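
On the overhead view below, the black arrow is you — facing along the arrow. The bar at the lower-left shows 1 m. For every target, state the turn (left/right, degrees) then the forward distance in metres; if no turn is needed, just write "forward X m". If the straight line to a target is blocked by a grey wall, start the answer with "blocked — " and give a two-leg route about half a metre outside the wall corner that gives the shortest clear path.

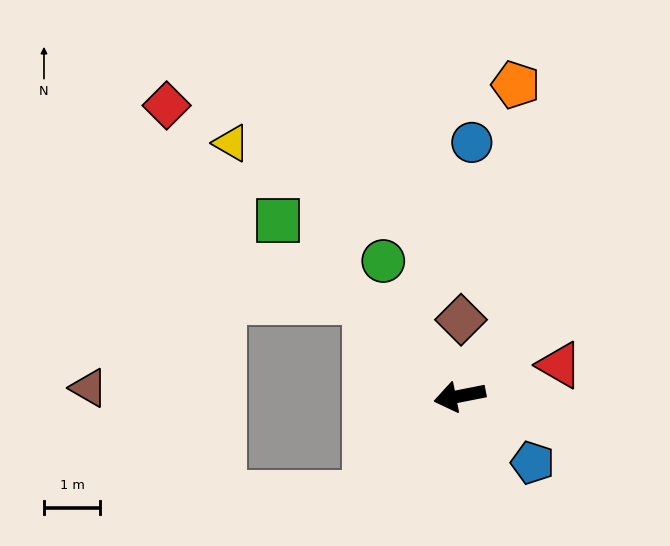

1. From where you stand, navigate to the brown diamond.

turn right 102°, forward 1.4 m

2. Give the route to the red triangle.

turn right 174°, forward 1.9 m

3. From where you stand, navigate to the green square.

turn right 55°, forward 4.5 m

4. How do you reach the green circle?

turn right 72°, forward 2.8 m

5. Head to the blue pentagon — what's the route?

turn left 126°, forward 1.8 m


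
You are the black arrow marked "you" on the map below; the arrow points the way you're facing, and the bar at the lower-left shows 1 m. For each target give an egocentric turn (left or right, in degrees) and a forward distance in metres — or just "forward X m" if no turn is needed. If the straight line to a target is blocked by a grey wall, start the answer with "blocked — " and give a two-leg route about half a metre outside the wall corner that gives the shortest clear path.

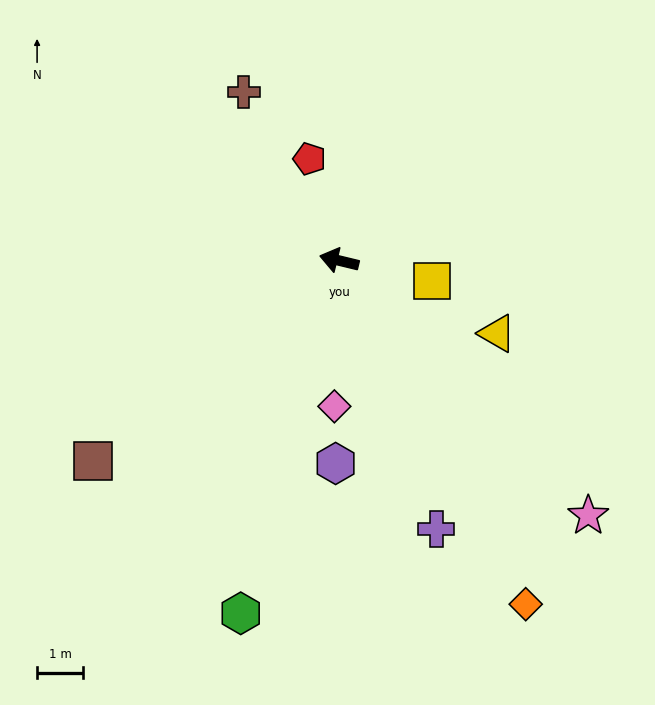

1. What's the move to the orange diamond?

turn left 132°, forward 8.5 m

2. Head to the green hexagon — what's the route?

turn left 88°, forward 7.9 m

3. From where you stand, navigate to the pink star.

turn left 148°, forward 7.7 m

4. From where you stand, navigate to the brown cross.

turn right 47°, forward 4.2 m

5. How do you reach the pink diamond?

turn left 102°, forward 3.2 m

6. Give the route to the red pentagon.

turn right 60°, forward 2.3 m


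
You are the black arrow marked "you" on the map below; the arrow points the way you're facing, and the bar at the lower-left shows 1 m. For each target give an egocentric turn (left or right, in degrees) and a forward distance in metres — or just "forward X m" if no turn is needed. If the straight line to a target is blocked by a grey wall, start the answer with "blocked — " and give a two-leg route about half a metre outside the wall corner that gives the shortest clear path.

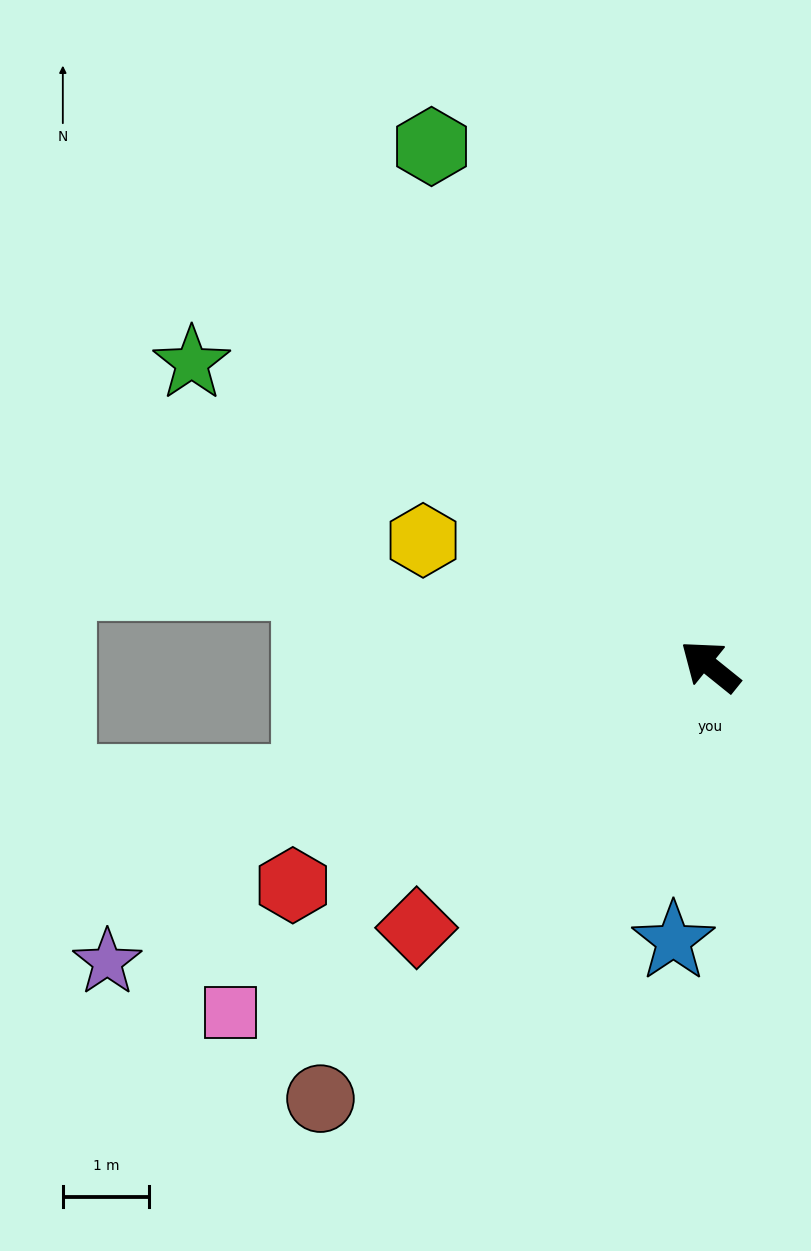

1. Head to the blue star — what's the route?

turn left 121°, forward 3.2 m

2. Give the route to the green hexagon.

turn right 23°, forward 6.8 m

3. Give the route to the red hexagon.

turn left 67°, forward 5.5 m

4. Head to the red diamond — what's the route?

turn left 81°, forward 4.5 m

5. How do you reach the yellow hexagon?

turn left 15°, forward 3.6 m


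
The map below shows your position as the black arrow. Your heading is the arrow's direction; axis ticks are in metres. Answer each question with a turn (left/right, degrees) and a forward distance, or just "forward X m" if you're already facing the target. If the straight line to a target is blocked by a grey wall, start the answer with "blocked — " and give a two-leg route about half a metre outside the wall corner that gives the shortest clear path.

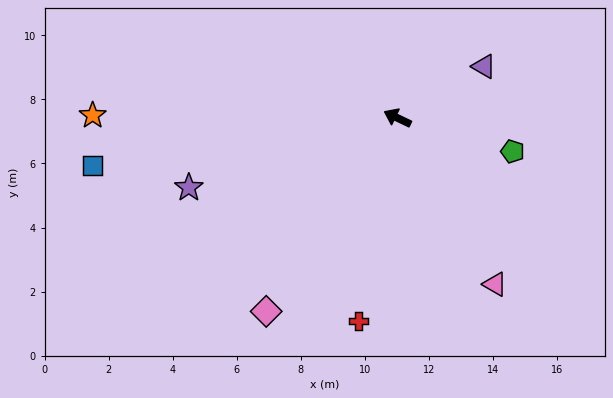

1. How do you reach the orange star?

turn left 25°, forward 9.5 m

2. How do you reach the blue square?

turn left 35°, forward 9.6 m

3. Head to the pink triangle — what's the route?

turn left 146°, forward 6.0 m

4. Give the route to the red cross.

turn left 105°, forward 6.4 m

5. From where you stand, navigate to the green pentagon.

turn right 171°, forward 3.7 m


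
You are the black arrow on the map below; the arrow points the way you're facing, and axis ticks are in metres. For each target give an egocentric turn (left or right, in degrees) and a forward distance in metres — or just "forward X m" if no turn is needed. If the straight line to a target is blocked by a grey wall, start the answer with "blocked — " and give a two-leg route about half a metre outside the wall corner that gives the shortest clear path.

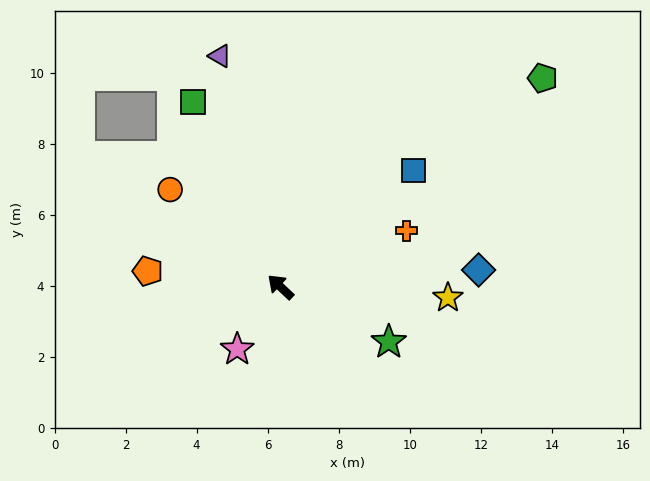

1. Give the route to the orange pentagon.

turn left 36°, forward 3.8 m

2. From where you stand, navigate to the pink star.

turn left 98°, forward 2.1 m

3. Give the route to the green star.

turn right 164°, forward 3.4 m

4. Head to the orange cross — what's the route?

turn right 113°, forward 3.9 m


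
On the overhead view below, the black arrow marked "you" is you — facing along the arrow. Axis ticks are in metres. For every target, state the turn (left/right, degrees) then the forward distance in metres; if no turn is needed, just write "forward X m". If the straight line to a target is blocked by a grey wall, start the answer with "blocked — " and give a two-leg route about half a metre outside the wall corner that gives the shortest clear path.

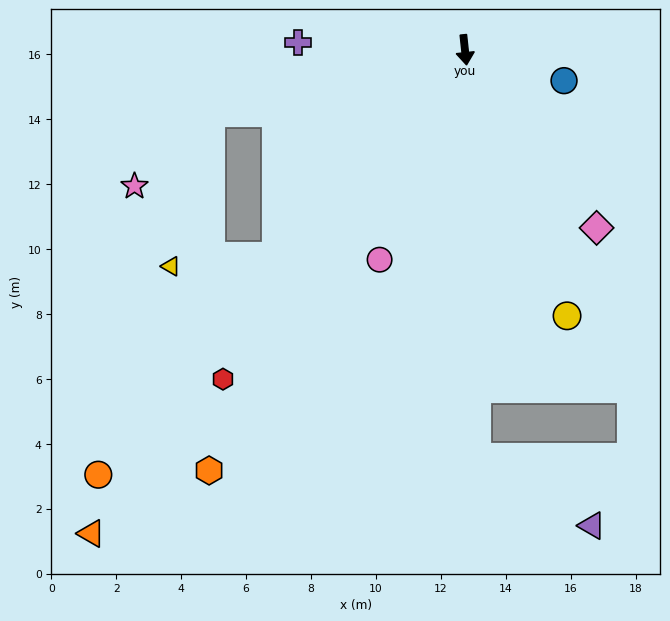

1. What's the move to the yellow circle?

turn left 15°, forward 8.8 m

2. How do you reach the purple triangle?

blocked — turn right 4°, forward 12.5 m, then turn left 57°, forward 4.1 m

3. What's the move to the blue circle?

turn left 67°, forward 3.2 m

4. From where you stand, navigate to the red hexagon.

turn right 42°, forward 12.6 m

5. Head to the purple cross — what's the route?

turn right 99°, forward 5.1 m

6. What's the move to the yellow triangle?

blocked — turn right 49°, forward 8.6 m, then turn right 41°, forward 3.2 m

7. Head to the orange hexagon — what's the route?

turn right 37°, forward 15.2 m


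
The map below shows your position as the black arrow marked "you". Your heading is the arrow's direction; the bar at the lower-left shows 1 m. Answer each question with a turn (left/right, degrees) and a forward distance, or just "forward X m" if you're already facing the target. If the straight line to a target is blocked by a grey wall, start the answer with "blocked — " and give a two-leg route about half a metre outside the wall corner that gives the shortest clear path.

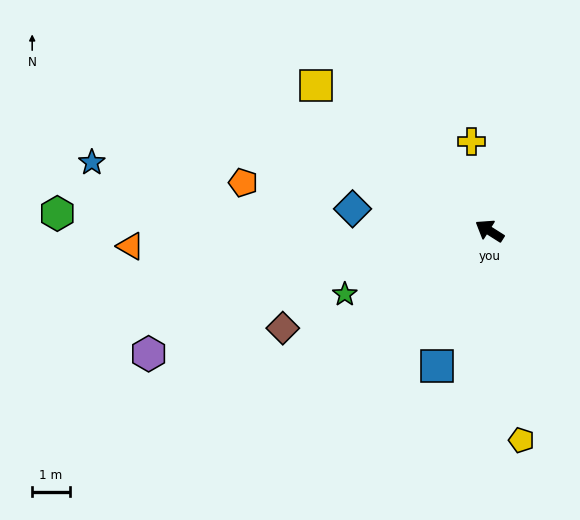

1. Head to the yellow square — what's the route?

turn right 8°, forward 6.0 m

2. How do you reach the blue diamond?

turn left 23°, forward 3.7 m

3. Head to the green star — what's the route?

turn left 56°, forward 4.2 m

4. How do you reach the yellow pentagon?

turn left 131°, forward 5.6 m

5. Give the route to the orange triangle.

turn left 35°, forward 9.5 m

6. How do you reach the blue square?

turn left 101°, forward 3.9 m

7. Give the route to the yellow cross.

turn right 46°, forward 2.4 m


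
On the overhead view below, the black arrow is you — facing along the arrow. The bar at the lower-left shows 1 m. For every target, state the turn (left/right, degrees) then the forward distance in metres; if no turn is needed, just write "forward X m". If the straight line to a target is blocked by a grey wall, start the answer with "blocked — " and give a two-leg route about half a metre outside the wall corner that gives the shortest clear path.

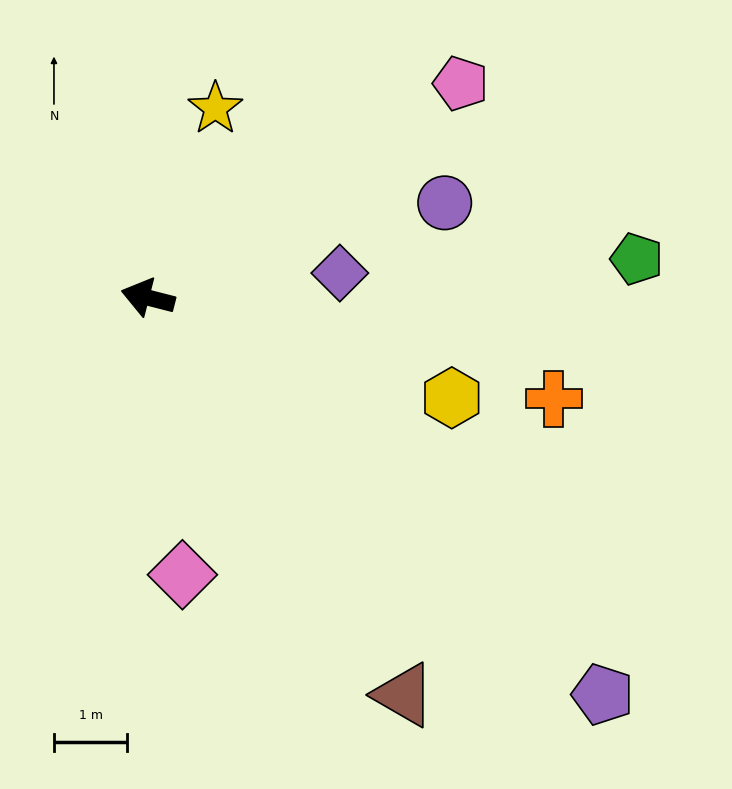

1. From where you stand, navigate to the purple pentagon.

turn left 153°, forward 8.2 m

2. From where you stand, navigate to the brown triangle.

turn left 137°, forward 6.5 m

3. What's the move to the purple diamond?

turn right 158°, forward 2.6 m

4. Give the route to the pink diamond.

turn left 111°, forward 3.8 m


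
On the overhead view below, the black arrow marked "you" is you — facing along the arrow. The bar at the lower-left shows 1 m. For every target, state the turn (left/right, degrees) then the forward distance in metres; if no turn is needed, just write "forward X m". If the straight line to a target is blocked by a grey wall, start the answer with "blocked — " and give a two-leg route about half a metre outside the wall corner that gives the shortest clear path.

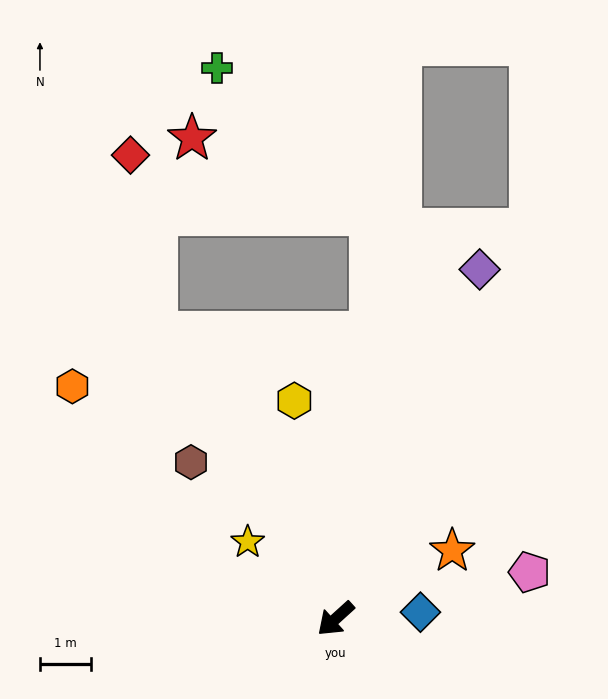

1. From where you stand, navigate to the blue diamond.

turn left 142°, forward 1.7 m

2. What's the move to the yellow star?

turn right 83°, forward 2.3 m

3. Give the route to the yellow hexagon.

turn right 121°, forward 4.4 m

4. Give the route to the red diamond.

blocked — turn right 100°, forward 6.6 m, then turn right 24°, forward 3.5 m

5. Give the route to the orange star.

turn left 168°, forward 2.6 m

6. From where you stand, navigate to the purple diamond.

turn right 155°, forward 7.4 m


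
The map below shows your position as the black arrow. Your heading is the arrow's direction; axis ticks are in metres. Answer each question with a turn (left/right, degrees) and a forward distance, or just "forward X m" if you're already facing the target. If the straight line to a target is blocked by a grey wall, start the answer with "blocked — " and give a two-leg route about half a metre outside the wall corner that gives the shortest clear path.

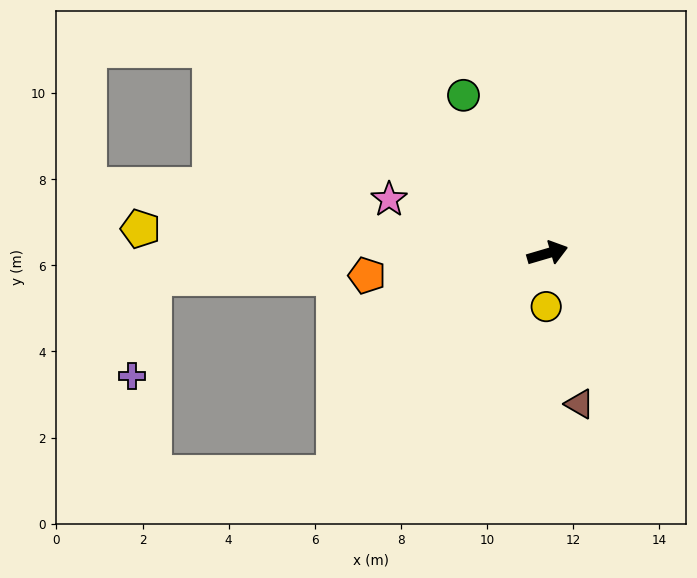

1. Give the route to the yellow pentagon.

turn left 160°, forward 9.5 m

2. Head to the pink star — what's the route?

turn left 145°, forward 3.9 m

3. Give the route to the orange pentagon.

turn left 171°, forward 4.2 m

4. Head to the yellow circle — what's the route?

turn right 108°, forward 1.2 m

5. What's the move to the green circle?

turn left 102°, forward 4.2 m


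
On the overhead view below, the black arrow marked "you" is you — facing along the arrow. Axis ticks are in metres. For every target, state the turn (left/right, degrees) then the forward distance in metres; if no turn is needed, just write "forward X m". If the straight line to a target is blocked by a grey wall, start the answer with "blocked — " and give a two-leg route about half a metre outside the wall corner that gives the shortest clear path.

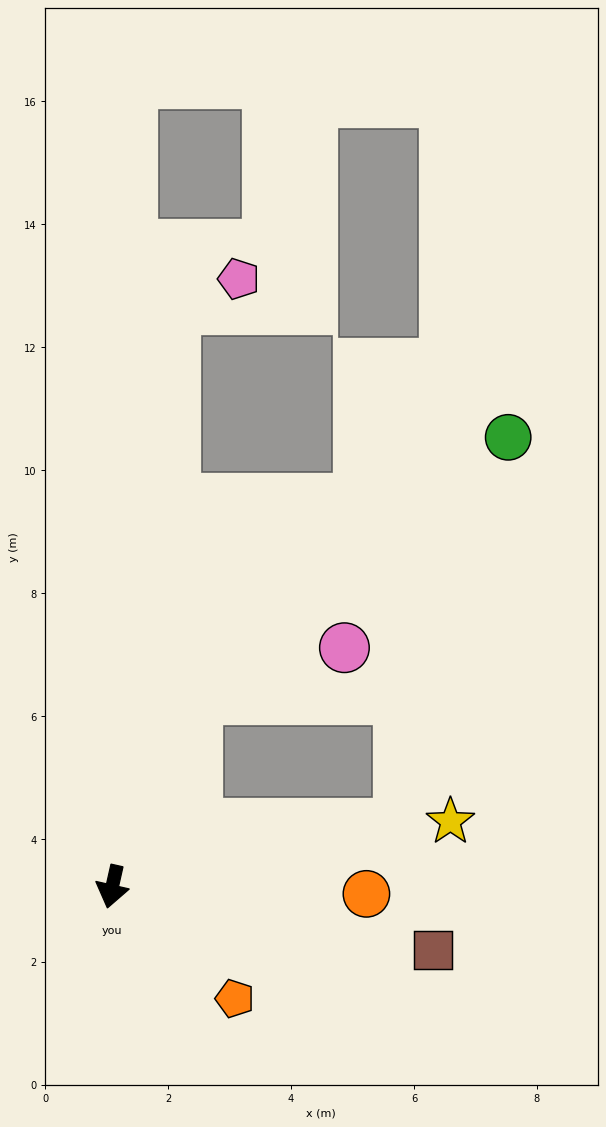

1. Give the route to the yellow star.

turn left 114°, forward 5.6 m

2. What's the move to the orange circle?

turn left 101°, forward 4.1 m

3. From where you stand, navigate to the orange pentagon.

turn left 60°, forward 2.7 m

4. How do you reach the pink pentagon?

blocked — turn right 173°, forward 9.5 m, then turn right 60°, forward 1.1 m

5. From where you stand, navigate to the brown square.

turn left 92°, forward 5.3 m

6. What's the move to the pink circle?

blocked — turn left 169°, forward 3.4 m, then turn right 47°, forward 2.5 m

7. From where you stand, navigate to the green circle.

blocked — turn left 169°, forward 3.4 m, then turn right 26°, forward 6.6 m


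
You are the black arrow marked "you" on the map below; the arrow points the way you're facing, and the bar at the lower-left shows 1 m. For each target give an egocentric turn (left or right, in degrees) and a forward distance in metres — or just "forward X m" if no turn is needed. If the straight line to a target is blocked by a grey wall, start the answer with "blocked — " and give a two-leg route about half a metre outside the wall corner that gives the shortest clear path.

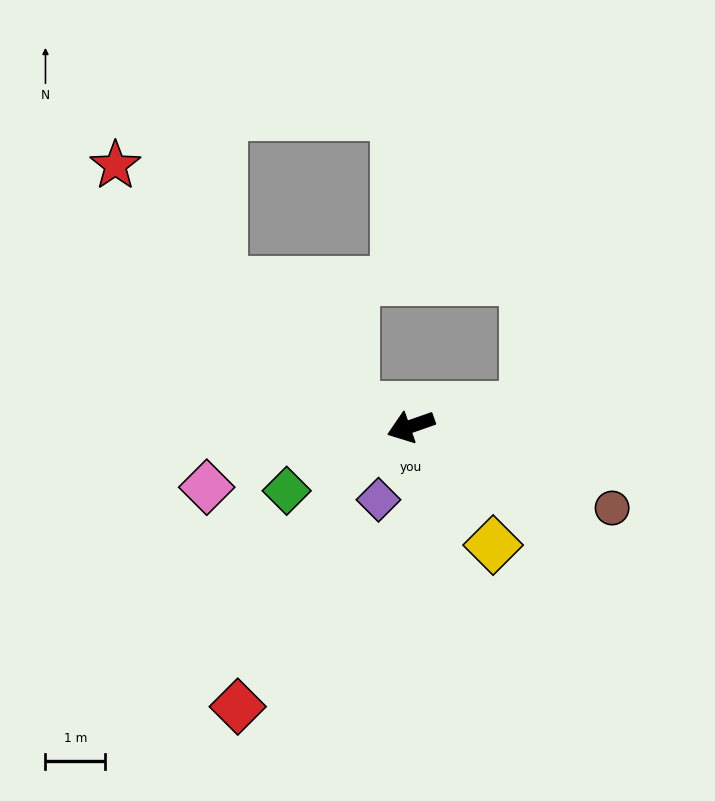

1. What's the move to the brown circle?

turn left 139°, forward 3.6 m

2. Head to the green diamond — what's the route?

turn left 8°, forward 2.3 m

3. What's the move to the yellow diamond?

turn left 105°, forward 2.4 m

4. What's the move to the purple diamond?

turn left 47°, forward 1.3 m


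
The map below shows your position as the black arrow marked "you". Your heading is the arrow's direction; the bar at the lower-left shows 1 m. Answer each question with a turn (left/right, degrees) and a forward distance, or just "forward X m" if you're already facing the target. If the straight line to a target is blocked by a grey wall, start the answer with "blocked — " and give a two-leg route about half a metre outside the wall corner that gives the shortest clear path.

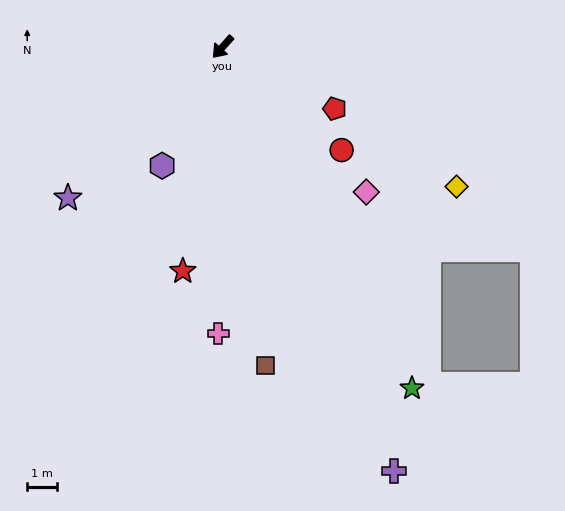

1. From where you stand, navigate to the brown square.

turn left 50°, forward 10.6 m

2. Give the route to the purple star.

turn right 4°, forward 7.1 m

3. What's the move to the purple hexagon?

turn left 15°, forward 4.4 m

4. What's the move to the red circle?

turn left 91°, forward 5.2 m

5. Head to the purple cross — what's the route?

turn left 64°, forward 15.1 m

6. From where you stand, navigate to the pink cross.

turn left 41°, forward 9.5 m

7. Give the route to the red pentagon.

turn left 103°, forward 4.2 m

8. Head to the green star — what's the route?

turn left 71°, forward 12.9 m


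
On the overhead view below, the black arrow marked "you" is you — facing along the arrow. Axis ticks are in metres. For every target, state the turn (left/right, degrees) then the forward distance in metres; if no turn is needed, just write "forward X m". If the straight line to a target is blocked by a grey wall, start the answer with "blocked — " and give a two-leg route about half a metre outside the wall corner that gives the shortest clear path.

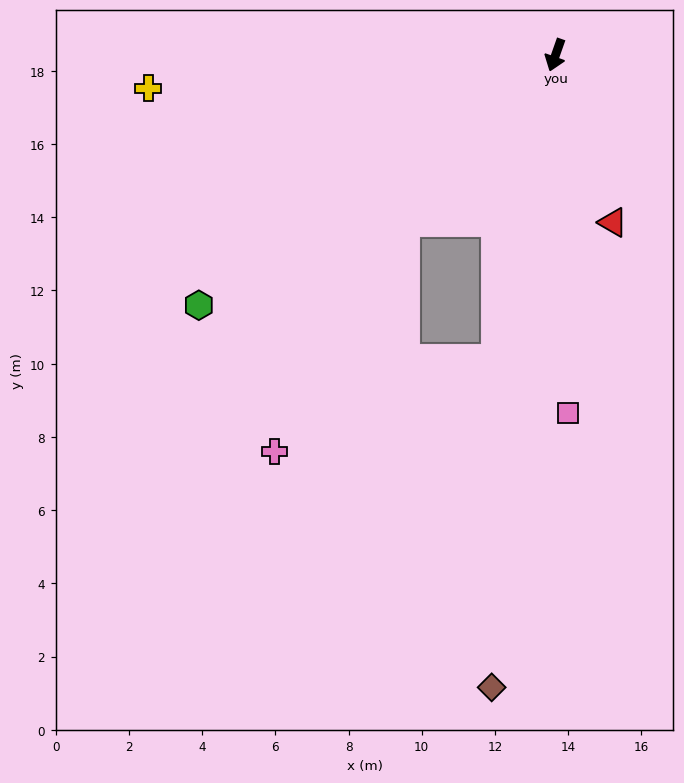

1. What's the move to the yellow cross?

turn right 66°, forward 11.2 m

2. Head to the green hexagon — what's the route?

turn right 36°, forward 11.9 m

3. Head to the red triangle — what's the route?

turn left 38°, forward 4.8 m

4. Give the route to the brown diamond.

turn left 14°, forward 17.4 m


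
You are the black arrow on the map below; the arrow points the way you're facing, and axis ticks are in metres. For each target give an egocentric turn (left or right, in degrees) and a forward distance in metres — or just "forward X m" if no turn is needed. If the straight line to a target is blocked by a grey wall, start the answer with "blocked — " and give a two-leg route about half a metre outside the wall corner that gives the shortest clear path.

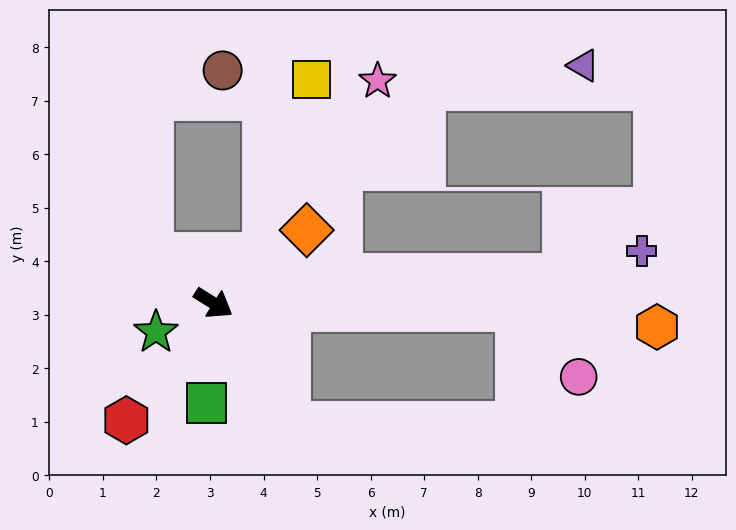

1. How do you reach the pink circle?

blocked — turn left 31°, forward 5.7 m, then turn right 47°, forward 1.7 m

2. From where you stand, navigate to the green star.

turn right 121°, forward 1.2 m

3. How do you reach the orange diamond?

turn left 70°, forward 2.2 m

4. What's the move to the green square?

turn right 62°, forward 1.9 m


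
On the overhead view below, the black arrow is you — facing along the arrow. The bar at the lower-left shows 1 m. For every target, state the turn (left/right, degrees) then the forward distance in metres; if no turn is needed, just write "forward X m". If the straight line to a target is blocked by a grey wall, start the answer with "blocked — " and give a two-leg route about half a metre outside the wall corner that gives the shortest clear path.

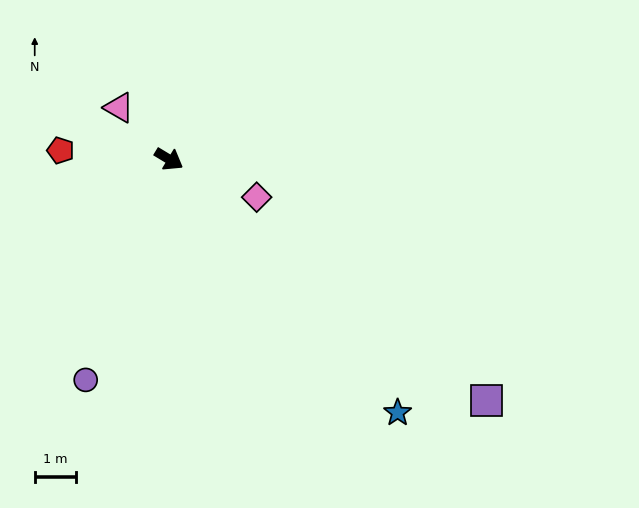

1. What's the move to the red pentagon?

turn right 154°, forward 2.7 m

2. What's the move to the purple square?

turn right 6°, forward 9.8 m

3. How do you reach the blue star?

turn right 17°, forward 8.4 m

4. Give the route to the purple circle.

turn right 80°, forward 5.8 m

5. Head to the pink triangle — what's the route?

turn left 165°, forward 1.8 m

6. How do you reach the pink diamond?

turn left 8°, forward 2.3 m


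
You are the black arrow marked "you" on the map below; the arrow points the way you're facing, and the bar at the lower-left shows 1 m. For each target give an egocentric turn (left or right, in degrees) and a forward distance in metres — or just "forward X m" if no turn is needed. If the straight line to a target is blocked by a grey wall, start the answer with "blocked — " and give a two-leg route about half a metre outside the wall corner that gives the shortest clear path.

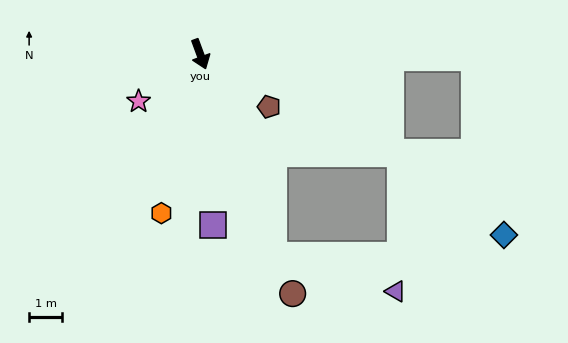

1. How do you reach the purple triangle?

blocked — forward 6.4 m, then turn left 54°, forward 3.8 m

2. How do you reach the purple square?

turn right 16°, forward 5.2 m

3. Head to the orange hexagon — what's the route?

turn right 34°, forward 4.9 m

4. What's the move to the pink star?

turn right 73°, forward 2.3 m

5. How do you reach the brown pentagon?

turn left 32°, forward 2.6 m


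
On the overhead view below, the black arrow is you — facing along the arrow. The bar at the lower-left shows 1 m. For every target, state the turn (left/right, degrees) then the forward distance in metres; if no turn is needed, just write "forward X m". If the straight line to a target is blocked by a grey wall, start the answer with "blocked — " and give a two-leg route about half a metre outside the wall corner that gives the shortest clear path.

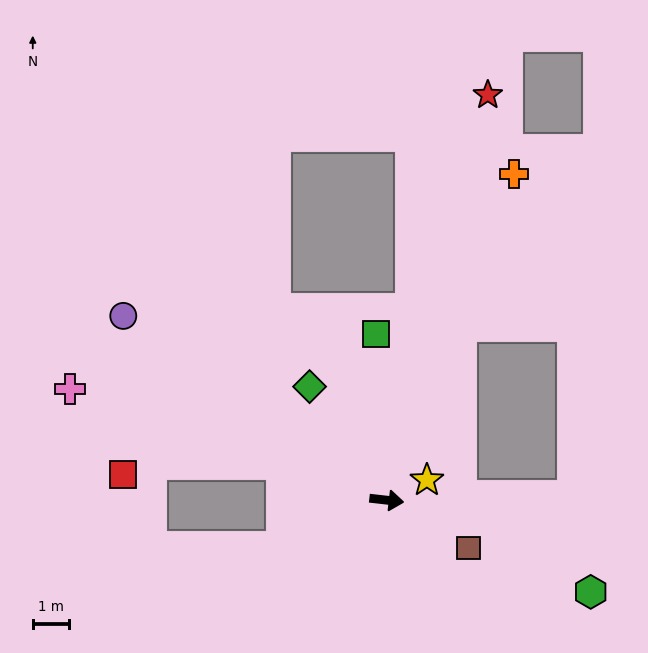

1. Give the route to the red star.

turn left 82°, forward 11.4 m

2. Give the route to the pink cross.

turn left 167°, forward 9.2 m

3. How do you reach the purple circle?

turn left 152°, forward 8.8 m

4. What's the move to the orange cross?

turn left 75°, forward 9.6 m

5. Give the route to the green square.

turn left 100°, forward 4.6 m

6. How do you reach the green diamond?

turn left 131°, forward 3.8 m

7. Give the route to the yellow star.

turn left 33°, forward 1.2 m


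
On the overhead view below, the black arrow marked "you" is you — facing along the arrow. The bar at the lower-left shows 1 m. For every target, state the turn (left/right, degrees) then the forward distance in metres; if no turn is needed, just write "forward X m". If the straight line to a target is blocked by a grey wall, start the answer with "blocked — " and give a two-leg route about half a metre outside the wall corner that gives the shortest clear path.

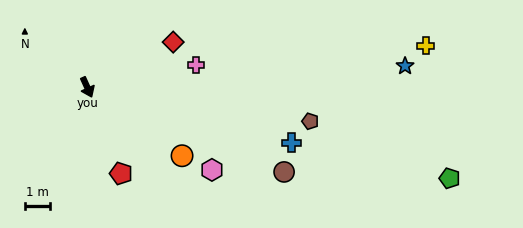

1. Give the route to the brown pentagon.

turn left 57°, forward 8.8 m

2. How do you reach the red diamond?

turn left 93°, forward 3.8 m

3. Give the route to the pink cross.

turn left 77°, forward 4.3 m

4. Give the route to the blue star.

turn left 70°, forward 12.5 m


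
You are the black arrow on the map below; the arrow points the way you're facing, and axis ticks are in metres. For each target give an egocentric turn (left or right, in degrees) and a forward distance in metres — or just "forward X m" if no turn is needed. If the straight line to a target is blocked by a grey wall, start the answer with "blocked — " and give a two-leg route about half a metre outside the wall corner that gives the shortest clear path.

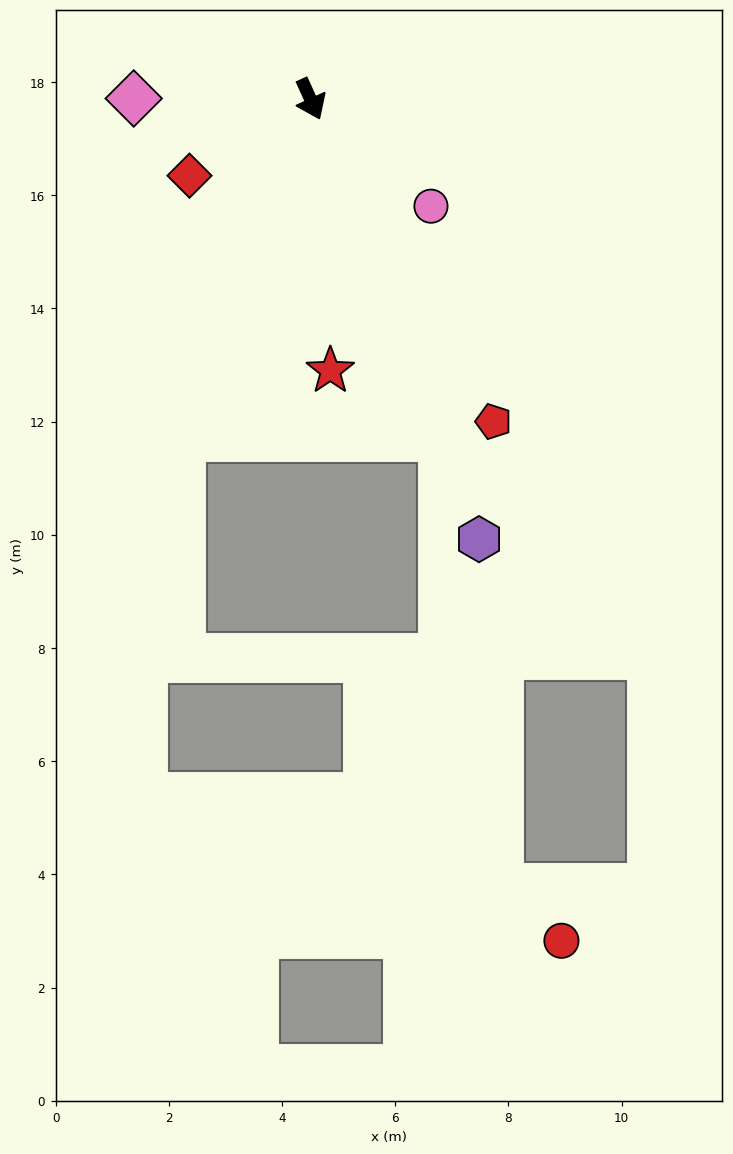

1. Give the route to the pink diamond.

turn right 115°, forward 3.1 m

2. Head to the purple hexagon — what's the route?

turn right 4°, forward 8.3 m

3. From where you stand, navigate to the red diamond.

turn right 82°, forward 2.5 m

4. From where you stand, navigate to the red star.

turn right 20°, forward 4.8 m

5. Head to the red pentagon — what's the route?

turn left 5°, forward 6.5 m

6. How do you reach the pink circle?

turn left 24°, forward 2.8 m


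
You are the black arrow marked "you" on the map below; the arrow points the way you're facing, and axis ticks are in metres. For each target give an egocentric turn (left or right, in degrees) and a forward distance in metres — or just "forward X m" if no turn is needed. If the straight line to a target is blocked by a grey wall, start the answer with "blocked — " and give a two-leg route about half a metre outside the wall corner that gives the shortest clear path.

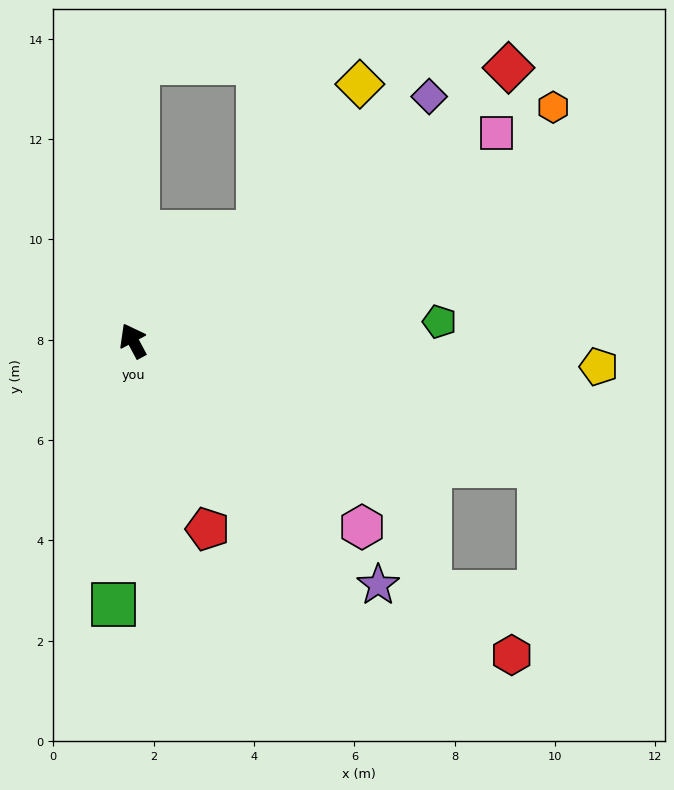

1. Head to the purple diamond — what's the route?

turn right 79°, forward 7.7 m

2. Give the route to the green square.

turn left 148°, forward 5.3 m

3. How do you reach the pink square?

turn right 88°, forward 8.3 m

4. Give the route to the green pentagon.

turn right 115°, forward 6.1 m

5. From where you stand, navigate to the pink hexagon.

turn right 157°, forward 5.9 m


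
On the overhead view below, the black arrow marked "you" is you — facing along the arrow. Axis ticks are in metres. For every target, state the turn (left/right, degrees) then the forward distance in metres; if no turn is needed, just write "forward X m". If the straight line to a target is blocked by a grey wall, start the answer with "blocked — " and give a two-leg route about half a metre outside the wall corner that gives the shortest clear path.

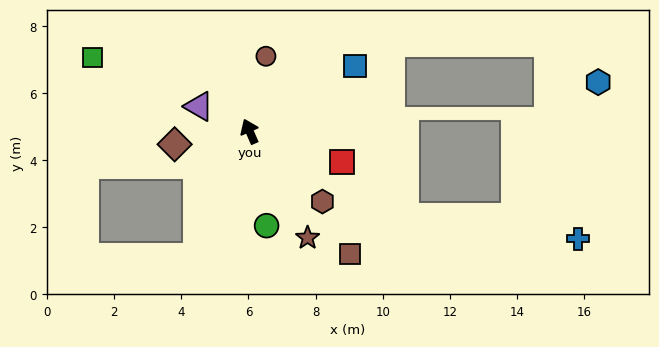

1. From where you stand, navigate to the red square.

turn right 132°, forward 2.9 m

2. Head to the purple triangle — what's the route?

turn left 40°, forward 1.7 m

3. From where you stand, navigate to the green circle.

turn left 167°, forward 2.9 m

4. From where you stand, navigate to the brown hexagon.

turn right 157°, forward 3.0 m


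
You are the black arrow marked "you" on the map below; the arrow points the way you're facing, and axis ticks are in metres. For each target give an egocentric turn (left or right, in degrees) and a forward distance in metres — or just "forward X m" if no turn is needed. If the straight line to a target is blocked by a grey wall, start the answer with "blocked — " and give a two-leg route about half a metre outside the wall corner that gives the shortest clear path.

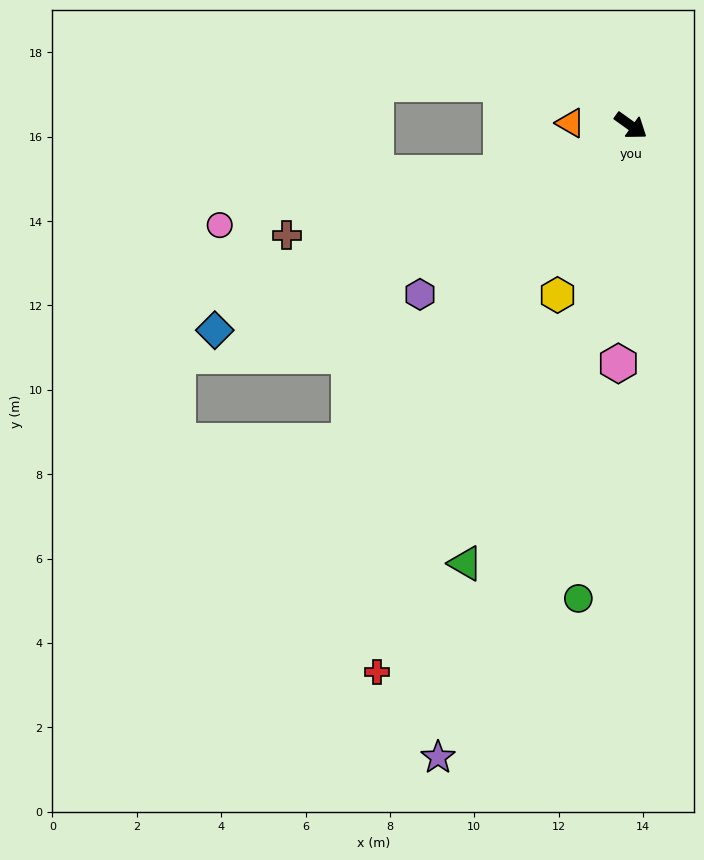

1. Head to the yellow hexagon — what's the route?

turn right 78°, forward 4.4 m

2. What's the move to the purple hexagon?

turn right 106°, forward 6.4 m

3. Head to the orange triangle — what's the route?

turn right 147°, forward 1.4 m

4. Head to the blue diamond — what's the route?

turn right 118°, forward 11.0 m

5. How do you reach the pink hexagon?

turn right 57°, forward 5.6 m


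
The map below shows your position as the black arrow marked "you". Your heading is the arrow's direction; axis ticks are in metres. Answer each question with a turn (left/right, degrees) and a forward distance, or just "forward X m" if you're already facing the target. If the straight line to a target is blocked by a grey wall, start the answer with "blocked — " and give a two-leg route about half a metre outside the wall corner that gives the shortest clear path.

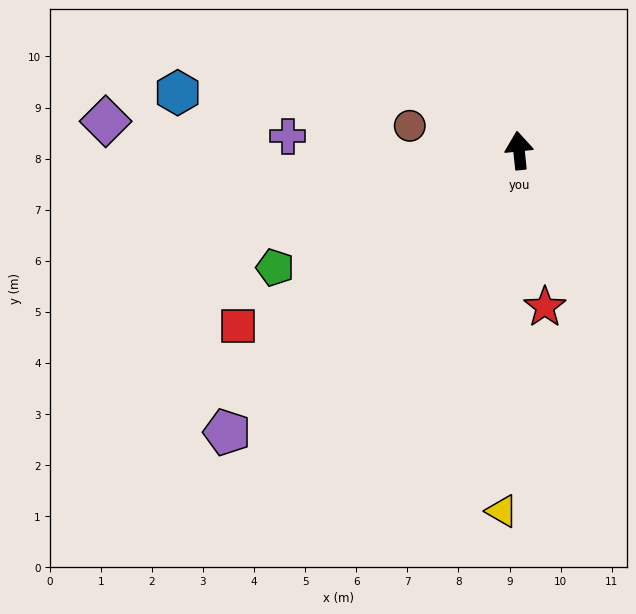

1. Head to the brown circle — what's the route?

turn left 71°, forward 2.2 m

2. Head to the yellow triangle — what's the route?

turn left 171°, forward 7.1 m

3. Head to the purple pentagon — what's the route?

turn left 128°, forward 7.9 m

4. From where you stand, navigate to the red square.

turn left 116°, forward 6.5 m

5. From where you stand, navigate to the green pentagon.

turn left 110°, forward 5.3 m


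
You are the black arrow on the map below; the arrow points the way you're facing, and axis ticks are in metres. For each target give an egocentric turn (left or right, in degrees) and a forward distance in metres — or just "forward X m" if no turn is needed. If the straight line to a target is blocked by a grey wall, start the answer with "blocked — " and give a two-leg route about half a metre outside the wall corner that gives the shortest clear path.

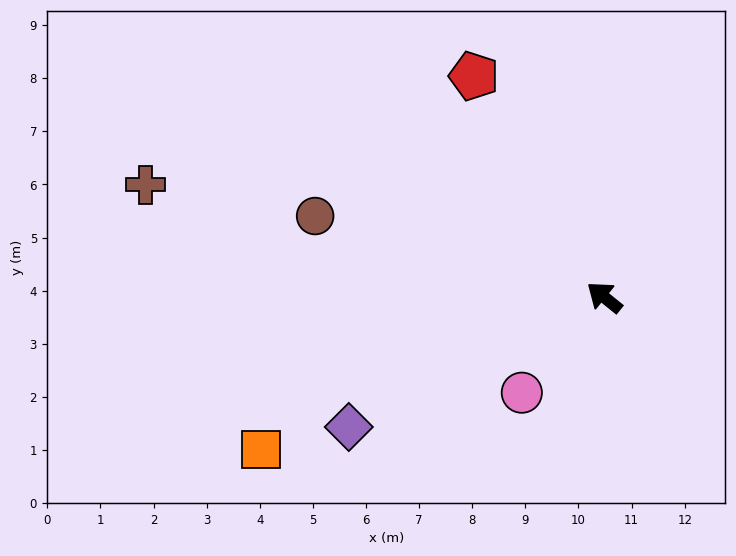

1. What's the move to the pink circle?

turn left 88°, forward 2.4 m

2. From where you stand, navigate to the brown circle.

turn left 23°, forward 5.7 m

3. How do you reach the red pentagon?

turn right 21°, forward 4.8 m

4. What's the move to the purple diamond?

turn left 66°, forward 5.4 m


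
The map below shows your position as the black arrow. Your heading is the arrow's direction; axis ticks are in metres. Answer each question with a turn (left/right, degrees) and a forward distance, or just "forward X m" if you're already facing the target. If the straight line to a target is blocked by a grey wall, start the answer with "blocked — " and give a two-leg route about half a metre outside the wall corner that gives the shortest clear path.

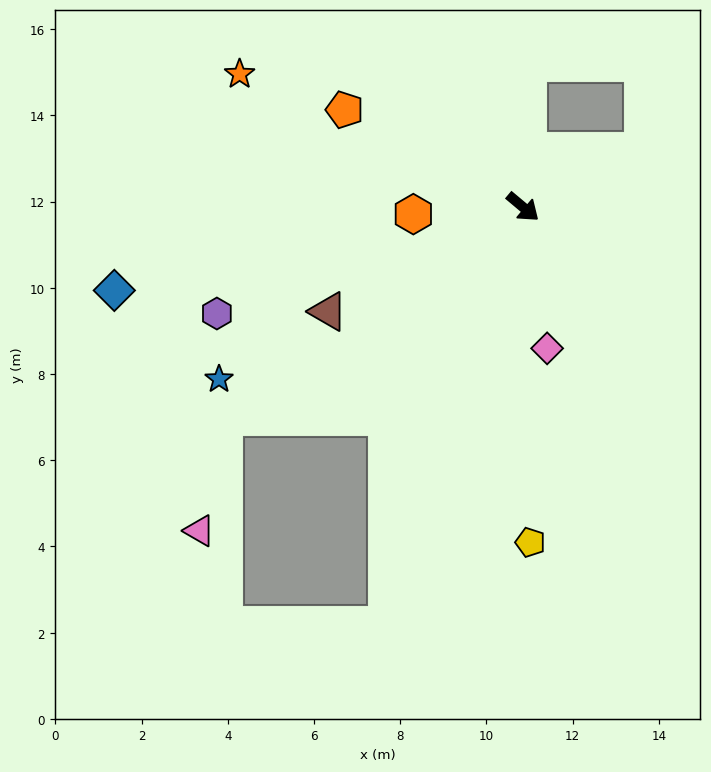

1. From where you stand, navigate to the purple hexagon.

turn right 121°, forward 7.5 m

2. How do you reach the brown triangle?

turn right 112°, forward 5.1 m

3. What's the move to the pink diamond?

turn right 40°, forward 3.3 m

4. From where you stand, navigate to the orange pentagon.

turn right 169°, forward 4.7 m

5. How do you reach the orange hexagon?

turn right 136°, forward 2.5 m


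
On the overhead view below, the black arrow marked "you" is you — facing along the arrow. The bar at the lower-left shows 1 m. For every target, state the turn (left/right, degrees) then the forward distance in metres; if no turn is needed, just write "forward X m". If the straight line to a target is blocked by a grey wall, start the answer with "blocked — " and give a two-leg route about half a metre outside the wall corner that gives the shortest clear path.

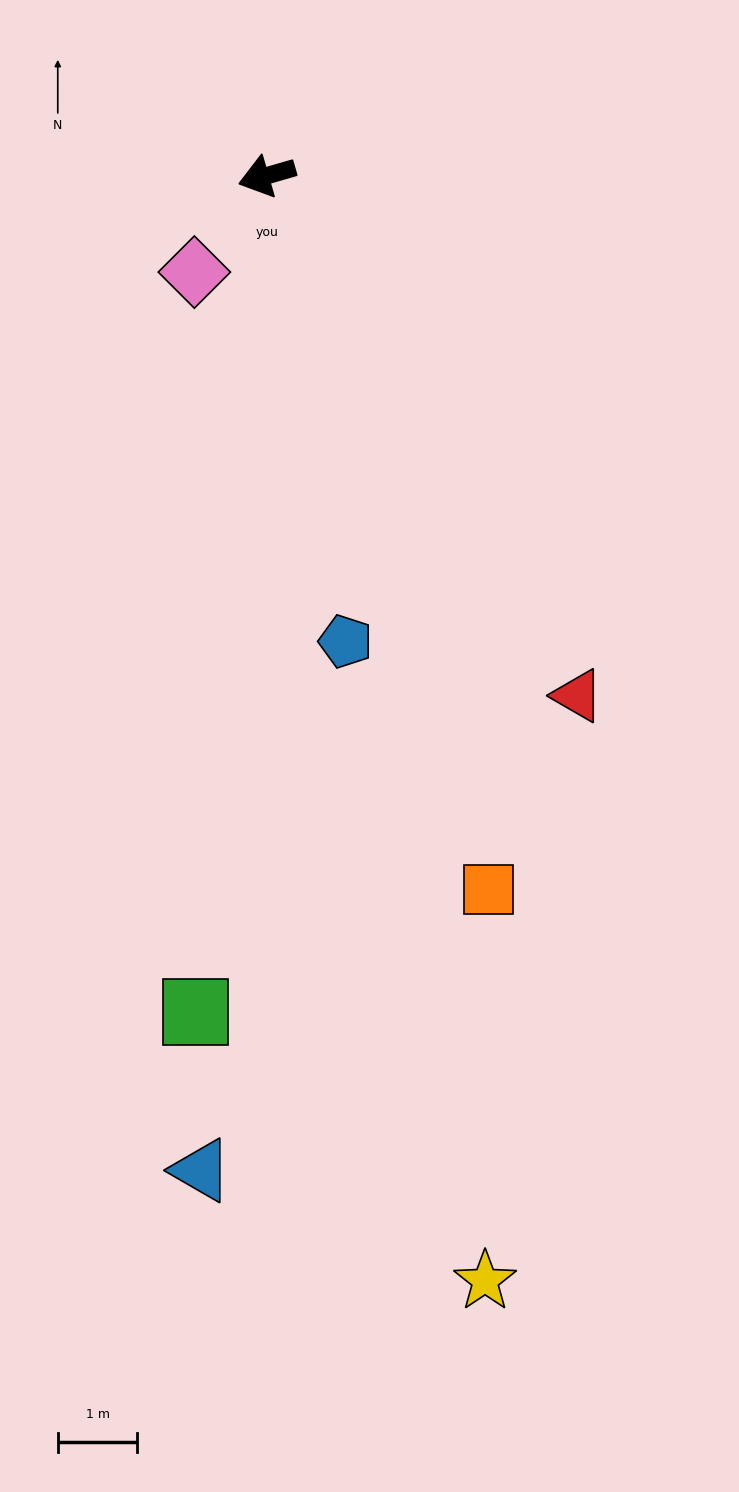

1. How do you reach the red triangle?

turn left 105°, forward 7.6 m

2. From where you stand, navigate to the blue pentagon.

turn left 83°, forward 5.9 m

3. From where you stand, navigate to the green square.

turn left 69°, forward 10.6 m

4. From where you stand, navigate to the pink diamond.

turn left 37°, forward 1.5 m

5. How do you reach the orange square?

turn left 91°, forward 9.4 m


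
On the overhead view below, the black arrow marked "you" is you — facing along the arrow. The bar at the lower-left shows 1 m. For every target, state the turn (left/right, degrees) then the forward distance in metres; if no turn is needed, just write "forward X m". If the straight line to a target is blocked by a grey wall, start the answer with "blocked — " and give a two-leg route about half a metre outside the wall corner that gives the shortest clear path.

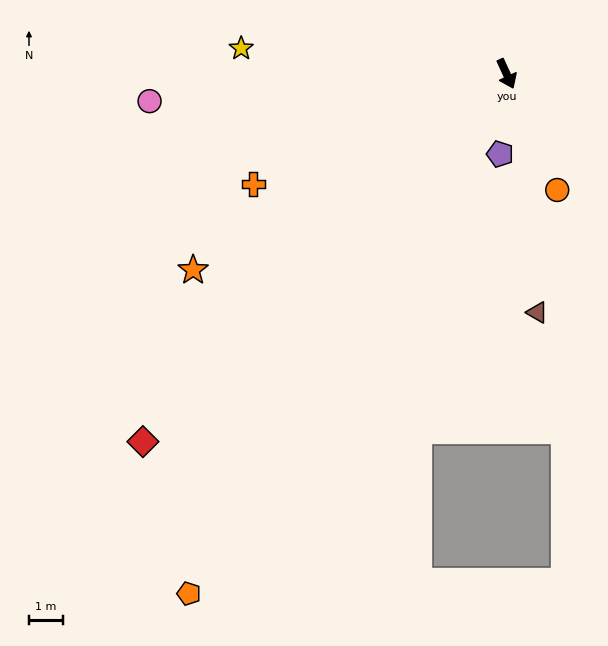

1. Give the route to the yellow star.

turn right 120°, forward 8.0 m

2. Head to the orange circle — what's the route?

forward 3.8 m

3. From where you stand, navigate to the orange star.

turn right 83°, forward 11.0 m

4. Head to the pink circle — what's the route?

turn right 110°, forward 10.7 m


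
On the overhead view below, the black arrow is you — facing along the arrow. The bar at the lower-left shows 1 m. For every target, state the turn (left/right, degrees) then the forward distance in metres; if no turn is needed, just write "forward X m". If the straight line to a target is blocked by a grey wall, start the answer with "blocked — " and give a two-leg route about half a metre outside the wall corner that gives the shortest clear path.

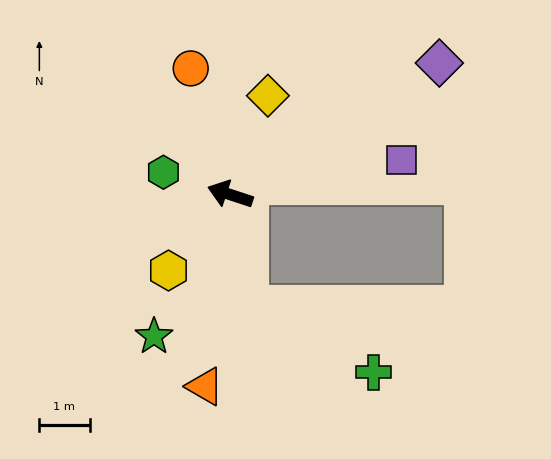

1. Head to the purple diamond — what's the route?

turn right 130°, forward 4.9 m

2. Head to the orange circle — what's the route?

turn right 54°, forward 2.6 m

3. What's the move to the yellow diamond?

turn right 93°, forward 2.1 m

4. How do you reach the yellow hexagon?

turn left 69°, forward 1.9 m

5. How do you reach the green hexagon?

forward 1.4 m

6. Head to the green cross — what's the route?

blocked — turn left 117°, forward 2.3 m, then turn left 54°, forward 2.8 m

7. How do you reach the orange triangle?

turn left 101°, forward 3.8 m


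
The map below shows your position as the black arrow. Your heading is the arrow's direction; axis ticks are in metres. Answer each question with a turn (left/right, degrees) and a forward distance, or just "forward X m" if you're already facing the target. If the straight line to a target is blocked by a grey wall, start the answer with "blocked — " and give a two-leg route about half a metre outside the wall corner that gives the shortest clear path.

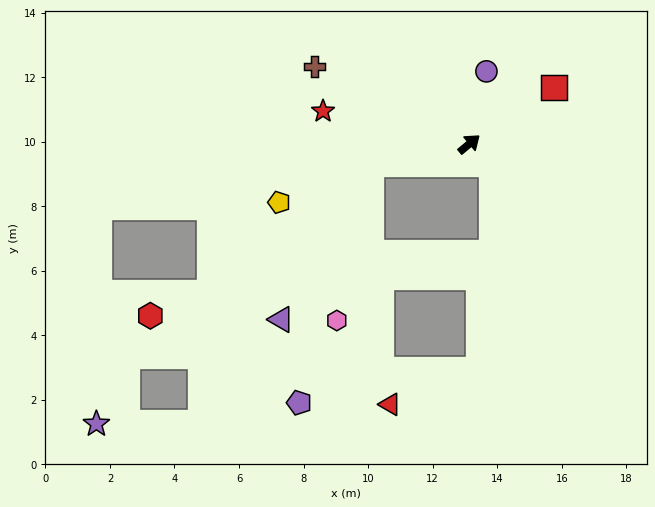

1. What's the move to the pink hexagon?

blocked — turn left 151°, forward 3.1 m, then turn left 67°, forward 5.0 m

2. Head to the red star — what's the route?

turn left 128°, forward 4.6 m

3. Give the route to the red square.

turn right 6°, forward 3.1 m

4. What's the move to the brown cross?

turn left 114°, forward 5.4 m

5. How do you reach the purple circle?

turn left 37°, forward 2.3 m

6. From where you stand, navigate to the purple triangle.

blocked — turn left 151°, forward 3.1 m, then turn left 49°, forward 5.6 m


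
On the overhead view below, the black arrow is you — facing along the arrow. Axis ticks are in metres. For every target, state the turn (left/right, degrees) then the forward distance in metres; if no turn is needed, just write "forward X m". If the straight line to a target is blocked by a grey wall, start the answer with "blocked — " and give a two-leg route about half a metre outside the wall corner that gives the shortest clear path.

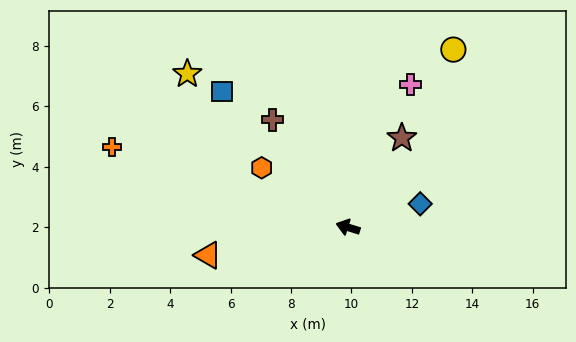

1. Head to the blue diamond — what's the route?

turn right 145°, forward 2.5 m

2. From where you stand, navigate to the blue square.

turn right 30°, forward 6.1 m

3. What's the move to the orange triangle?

turn left 28°, forward 4.7 m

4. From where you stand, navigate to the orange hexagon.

turn right 17°, forward 3.5 m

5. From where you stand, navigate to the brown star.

turn right 104°, forward 3.5 m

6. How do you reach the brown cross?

turn right 38°, forward 4.3 m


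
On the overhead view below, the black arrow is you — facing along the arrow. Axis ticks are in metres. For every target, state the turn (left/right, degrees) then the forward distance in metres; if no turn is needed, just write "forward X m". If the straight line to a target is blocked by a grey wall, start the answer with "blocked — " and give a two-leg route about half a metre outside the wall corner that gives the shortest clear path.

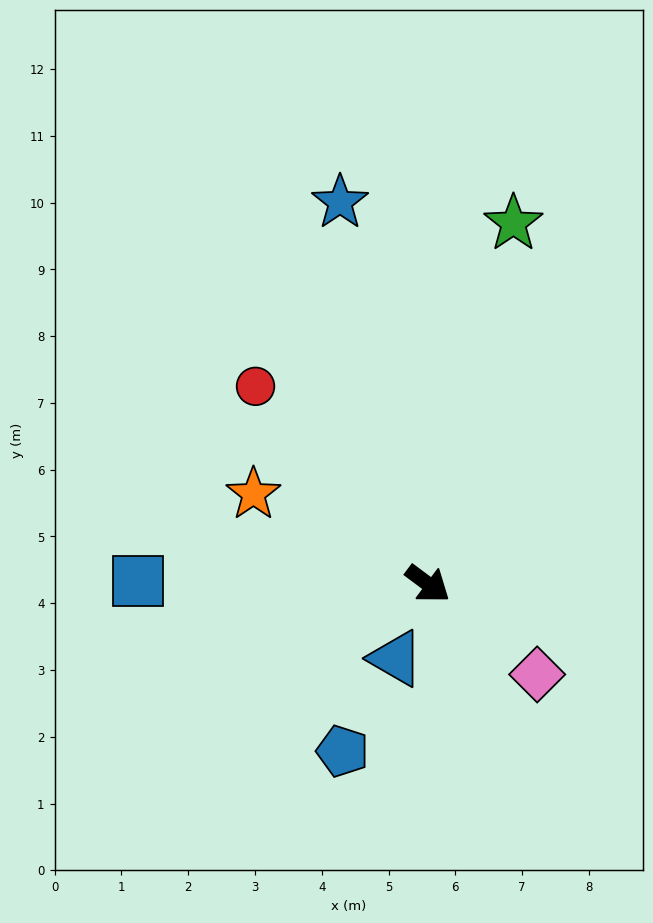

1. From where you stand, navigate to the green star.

turn left 113°, forward 5.6 m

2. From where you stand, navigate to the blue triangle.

turn right 77°, forward 1.2 m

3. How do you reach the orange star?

turn right 171°, forward 2.9 m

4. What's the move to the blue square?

turn right 144°, forward 4.3 m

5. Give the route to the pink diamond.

turn right 3°, forward 2.1 m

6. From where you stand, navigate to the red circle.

turn left 168°, forward 3.9 m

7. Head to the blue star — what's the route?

turn left 140°, forward 5.9 m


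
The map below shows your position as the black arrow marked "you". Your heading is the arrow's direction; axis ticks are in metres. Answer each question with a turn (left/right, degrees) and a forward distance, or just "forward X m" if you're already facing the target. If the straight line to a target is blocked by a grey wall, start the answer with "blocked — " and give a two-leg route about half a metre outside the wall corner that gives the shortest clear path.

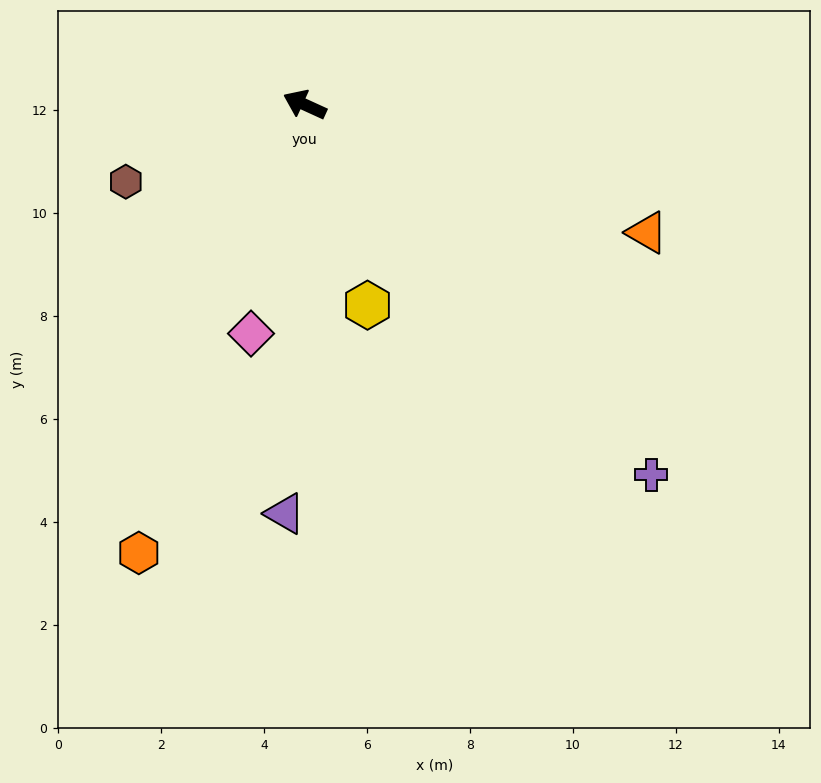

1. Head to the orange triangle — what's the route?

turn right 176°, forward 7.1 m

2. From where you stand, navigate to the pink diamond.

turn left 101°, forward 4.6 m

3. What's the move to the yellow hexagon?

turn left 132°, forward 4.1 m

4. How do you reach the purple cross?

turn left 158°, forward 9.8 m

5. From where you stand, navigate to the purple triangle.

turn left 112°, forward 8.0 m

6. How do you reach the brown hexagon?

turn left 48°, forward 3.8 m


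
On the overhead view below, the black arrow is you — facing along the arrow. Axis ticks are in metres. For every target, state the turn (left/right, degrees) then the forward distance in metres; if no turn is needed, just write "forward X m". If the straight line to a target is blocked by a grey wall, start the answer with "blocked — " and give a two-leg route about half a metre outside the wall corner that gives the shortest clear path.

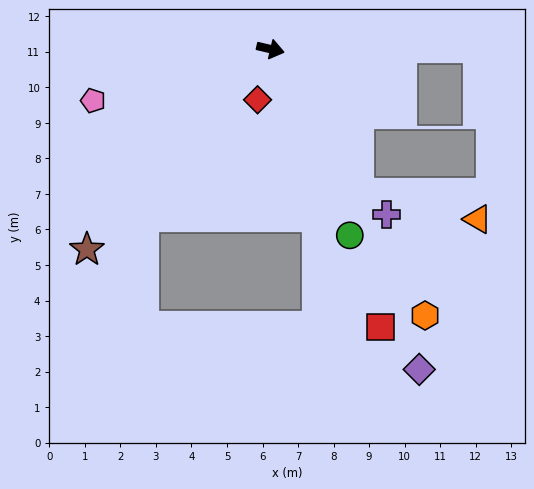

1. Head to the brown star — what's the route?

turn right 119°, forward 7.6 m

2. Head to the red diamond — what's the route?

turn right 91°, forward 1.5 m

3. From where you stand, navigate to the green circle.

turn right 54°, forward 5.7 m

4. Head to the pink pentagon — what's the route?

turn right 151°, forward 5.2 m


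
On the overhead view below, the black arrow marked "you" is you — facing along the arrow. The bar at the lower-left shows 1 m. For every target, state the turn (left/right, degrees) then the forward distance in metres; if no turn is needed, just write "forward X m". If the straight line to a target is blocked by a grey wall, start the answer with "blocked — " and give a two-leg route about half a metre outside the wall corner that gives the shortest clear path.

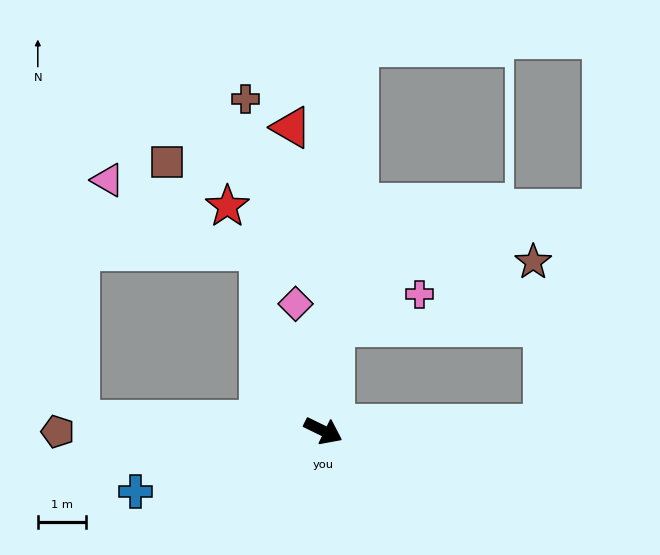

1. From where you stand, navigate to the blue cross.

turn right 136°, forward 4.1 m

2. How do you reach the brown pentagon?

turn right 154°, forward 5.6 m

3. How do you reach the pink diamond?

turn left 128°, forward 2.7 m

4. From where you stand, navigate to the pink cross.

blocked — turn left 110°, forward 2.2 m, then turn right 63°, forward 1.9 m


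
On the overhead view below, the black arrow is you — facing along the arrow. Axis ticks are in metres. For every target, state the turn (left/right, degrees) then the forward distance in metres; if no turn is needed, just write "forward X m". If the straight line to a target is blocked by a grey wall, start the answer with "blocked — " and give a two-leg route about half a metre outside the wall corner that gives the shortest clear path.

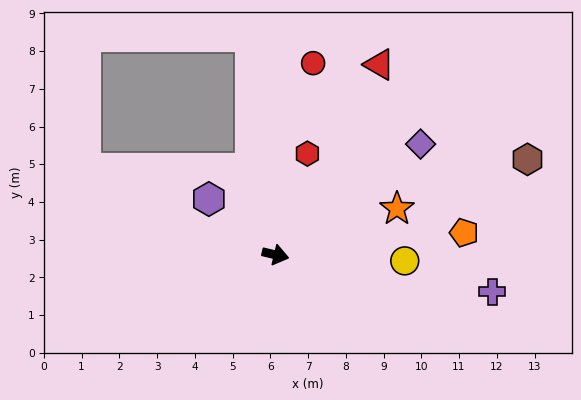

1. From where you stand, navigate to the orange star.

turn left 34°, forward 3.4 m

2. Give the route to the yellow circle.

turn left 11°, forward 3.4 m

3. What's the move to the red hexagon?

turn left 86°, forward 2.8 m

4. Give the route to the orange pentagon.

turn left 20°, forward 5.0 m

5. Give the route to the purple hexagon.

turn left 153°, forward 2.3 m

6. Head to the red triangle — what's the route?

turn left 75°, forward 5.7 m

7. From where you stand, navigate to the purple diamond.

turn left 51°, forward 4.8 m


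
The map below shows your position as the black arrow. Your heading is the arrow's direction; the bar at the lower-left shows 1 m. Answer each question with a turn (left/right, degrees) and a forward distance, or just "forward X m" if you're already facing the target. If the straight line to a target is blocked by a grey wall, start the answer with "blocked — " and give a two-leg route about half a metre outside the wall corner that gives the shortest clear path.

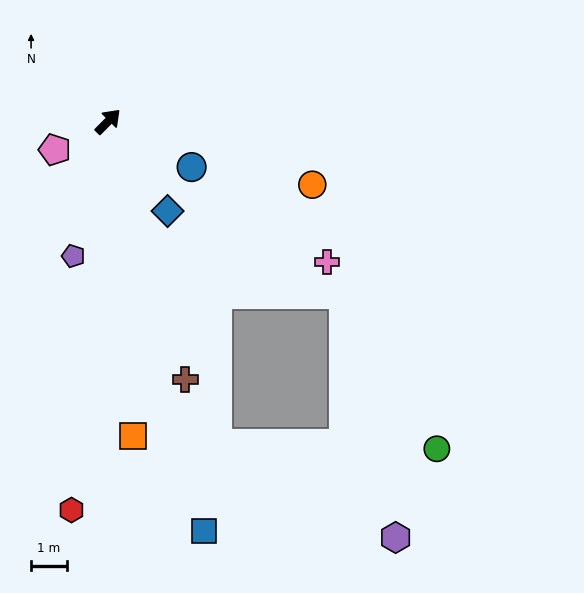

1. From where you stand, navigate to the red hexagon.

turn right 141°, forward 10.9 m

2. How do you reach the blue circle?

turn right 74°, forward 2.7 m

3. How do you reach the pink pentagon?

turn left 163°, forward 1.7 m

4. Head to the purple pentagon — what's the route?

turn right 150°, forward 3.9 m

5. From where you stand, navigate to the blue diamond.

turn right 102°, forward 3.0 m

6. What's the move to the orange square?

turn right 131°, forward 8.8 m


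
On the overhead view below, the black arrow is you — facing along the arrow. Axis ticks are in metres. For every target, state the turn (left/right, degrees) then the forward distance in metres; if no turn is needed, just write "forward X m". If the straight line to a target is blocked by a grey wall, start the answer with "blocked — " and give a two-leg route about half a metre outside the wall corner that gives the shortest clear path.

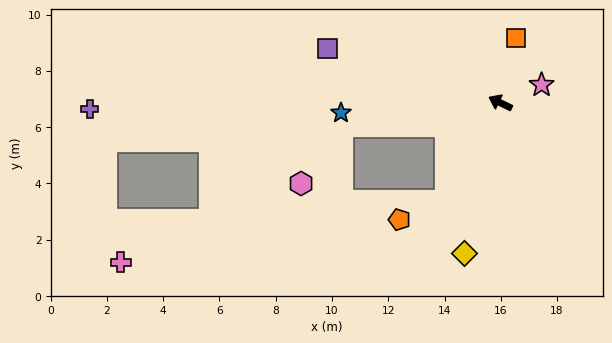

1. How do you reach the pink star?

turn right 131°, forward 1.6 m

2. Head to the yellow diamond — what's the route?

turn left 103°, forward 5.5 m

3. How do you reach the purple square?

turn left 8°, forward 6.4 m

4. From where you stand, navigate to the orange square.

turn right 78°, forward 2.4 m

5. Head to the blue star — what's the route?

turn left 30°, forward 5.7 m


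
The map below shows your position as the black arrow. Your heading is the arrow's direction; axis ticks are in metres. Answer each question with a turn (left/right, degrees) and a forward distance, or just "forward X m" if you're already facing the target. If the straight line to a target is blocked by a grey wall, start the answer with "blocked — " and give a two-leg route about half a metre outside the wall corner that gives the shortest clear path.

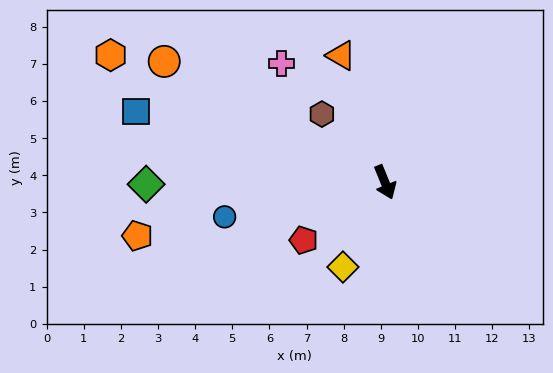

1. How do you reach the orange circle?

turn right 141°, forward 6.8 m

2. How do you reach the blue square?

turn right 128°, forward 7.0 m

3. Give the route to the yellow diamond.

turn right 49°, forward 2.5 m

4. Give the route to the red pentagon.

turn right 77°, forward 2.7 m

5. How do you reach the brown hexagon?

turn right 159°, forward 2.5 m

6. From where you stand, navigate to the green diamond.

turn right 112°, forward 6.4 m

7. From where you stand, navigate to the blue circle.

turn right 100°, forward 4.4 m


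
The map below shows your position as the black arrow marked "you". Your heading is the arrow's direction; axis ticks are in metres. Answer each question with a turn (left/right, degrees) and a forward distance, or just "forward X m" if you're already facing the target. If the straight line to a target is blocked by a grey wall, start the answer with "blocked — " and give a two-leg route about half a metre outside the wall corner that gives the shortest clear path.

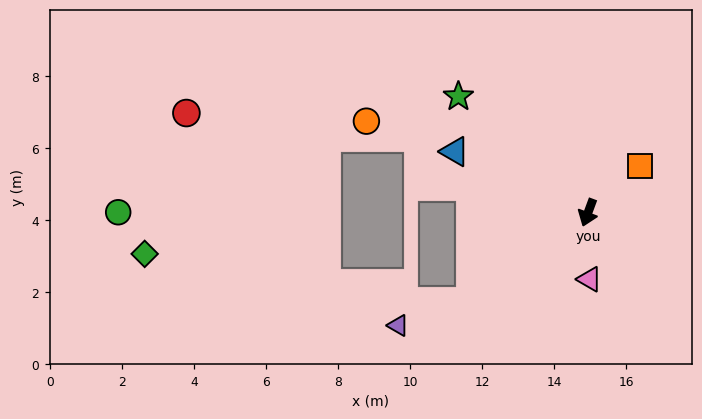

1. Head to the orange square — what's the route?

turn left 152°, forward 1.9 m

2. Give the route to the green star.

turn right 112°, forward 4.8 m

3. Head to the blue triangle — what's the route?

turn right 94°, forward 4.1 m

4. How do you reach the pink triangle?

turn left 22°, forward 1.8 m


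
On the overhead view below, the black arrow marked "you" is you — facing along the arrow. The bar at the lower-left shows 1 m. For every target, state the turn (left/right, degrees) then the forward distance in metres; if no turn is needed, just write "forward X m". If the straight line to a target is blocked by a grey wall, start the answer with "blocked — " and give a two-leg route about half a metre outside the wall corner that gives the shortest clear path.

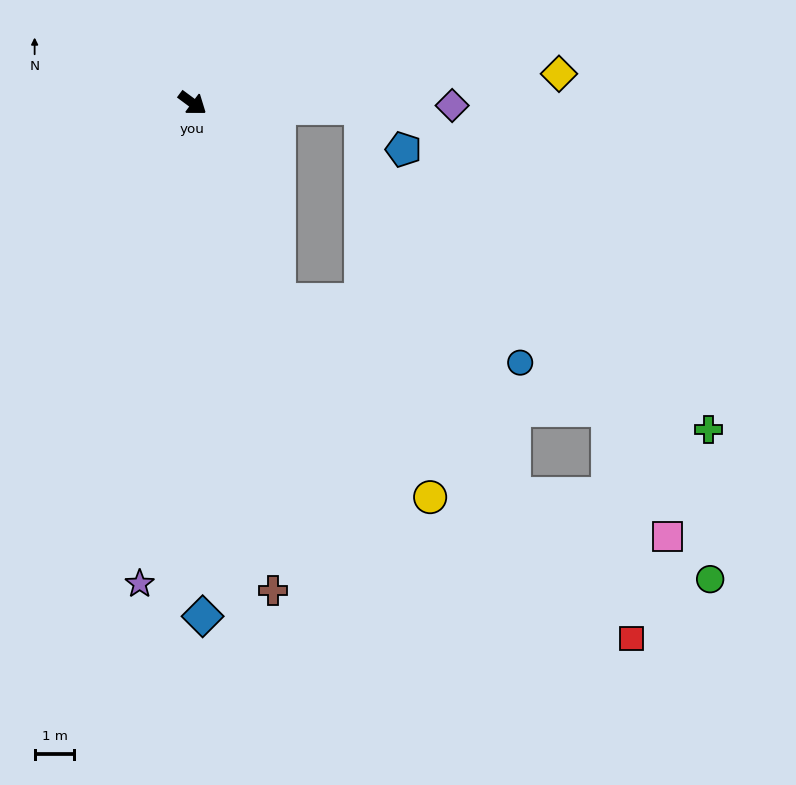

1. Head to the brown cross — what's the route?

turn right 44°, forward 12.4 m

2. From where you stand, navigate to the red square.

blocked — turn right 30°, forward 5.4 m, then turn left 23°, forward 12.3 m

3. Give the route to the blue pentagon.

blocked — turn left 35°, forward 4.2 m, then turn right 43°, forward 1.5 m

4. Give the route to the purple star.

turn right 60°, forward 12.2 m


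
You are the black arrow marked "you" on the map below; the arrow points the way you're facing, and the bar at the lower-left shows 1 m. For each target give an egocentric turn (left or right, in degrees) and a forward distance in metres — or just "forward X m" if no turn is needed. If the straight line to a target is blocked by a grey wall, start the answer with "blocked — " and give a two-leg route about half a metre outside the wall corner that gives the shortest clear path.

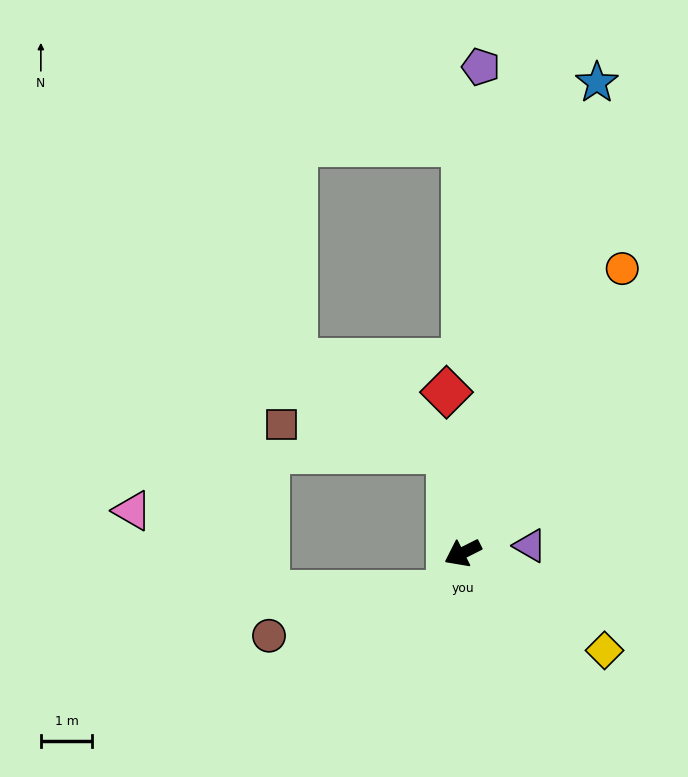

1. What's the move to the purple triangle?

turn left 159°, forward 1.3 m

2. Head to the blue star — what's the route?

turn right 133°, forward 9.5 m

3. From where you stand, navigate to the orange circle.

turn right 146°, forward 6.3 m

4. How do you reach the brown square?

blocked — turn right 109°, forward 2.0 m, then turn left 73°, forward 3.3 m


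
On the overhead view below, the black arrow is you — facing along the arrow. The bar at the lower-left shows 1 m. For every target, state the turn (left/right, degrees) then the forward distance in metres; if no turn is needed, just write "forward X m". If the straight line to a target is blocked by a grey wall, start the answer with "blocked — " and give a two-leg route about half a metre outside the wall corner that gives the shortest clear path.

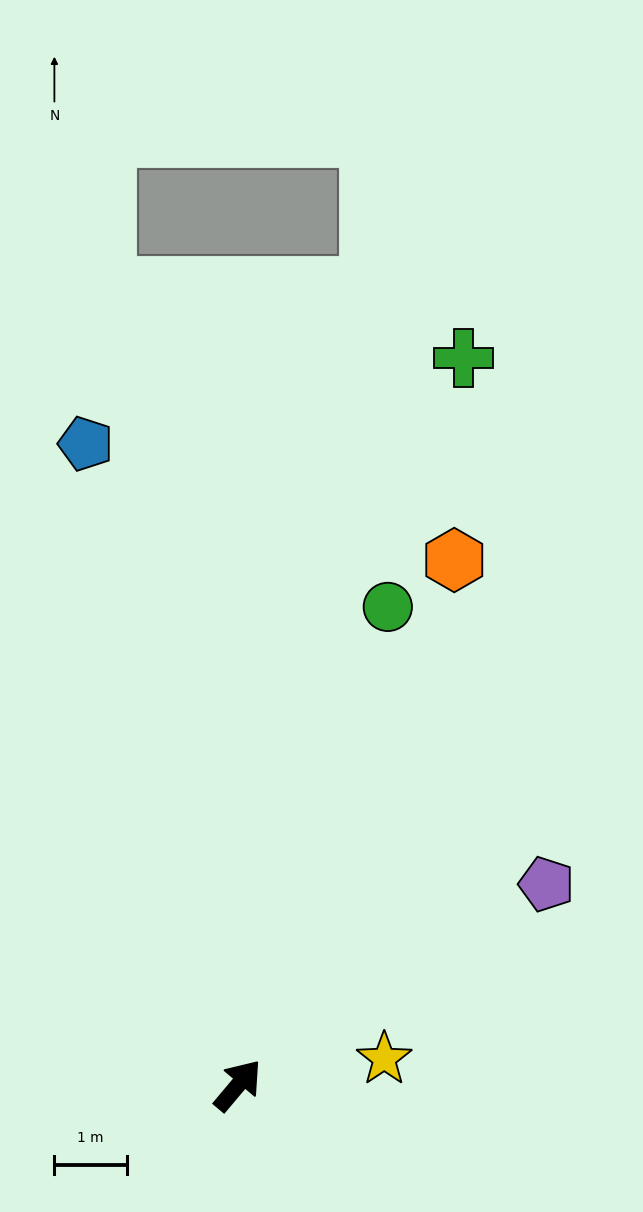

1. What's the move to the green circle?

turn left 23°, forward 6.9 m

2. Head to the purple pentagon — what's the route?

turn right 17°, forward 5.1 m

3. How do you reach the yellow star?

turn right 40°, forward 2.1 m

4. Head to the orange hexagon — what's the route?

turn left 18°, forward 7.8 m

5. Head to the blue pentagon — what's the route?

turn left 53°, forward 9.1 m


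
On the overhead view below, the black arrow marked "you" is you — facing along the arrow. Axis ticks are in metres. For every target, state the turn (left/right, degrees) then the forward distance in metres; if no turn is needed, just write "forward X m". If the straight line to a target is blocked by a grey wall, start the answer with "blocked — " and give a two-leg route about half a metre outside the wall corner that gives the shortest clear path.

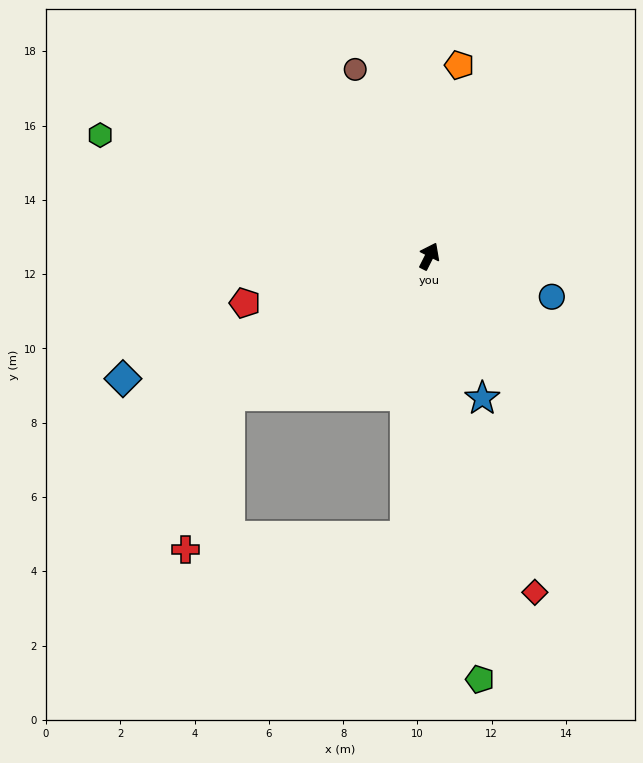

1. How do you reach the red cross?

blocked — turn left 152°, forward 6.6 m, then turn left 39°, forward 4.3 m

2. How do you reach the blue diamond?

turn left 139°, forward 8.9 m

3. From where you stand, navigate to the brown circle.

turn left 48°, forward 5.4 m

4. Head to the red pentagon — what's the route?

turn left 131°, forward 5.1 m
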